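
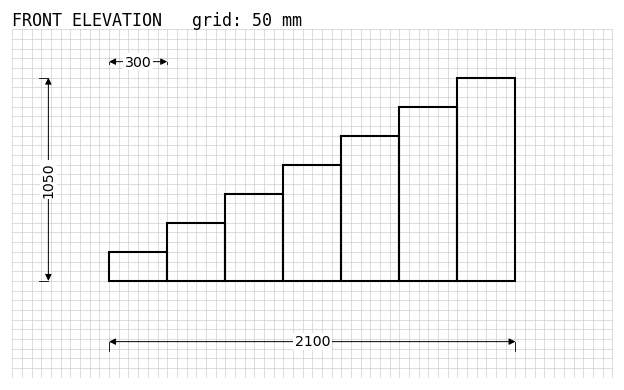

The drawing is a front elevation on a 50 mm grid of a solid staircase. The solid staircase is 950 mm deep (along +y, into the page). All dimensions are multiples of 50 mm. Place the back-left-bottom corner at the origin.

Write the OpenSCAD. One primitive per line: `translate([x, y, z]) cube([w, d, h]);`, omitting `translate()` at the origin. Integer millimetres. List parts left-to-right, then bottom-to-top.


cube([300, 950, 150]);
translate([300, 0, 0]) cube([300, 950, 300]);
translate([600, 0, 0]) cube([300, 950, 450]);
translate([900, 0, 0]) cube([300, 950, 600]);
translate([1200, 0, 0]) cube([300, 950, 750]);
translate([1500, 0, 0]) cube([300, 950, 900]);
translate([1800, 0, 0]) cube([300, 950, 1050]);


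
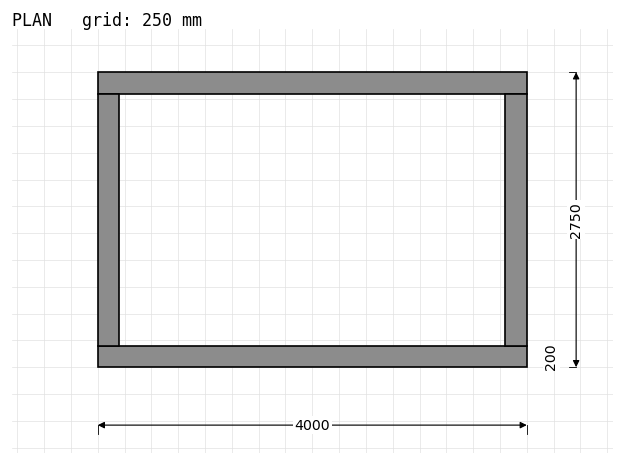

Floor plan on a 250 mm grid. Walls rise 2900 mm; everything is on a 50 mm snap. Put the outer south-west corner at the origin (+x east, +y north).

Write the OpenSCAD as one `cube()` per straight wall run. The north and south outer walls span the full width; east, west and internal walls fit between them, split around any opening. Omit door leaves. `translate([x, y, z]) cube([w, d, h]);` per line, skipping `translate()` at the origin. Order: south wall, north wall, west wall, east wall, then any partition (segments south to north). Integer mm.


cube([4000, 200, 2900]);
translate([0, 2550, 0]) cube([4000, 200, 2900]);
translate([0, 200, 0]) cube([200, 2350, 2900]);
translate([3800, 200, 0]) cube([200, 2350, 2900]);


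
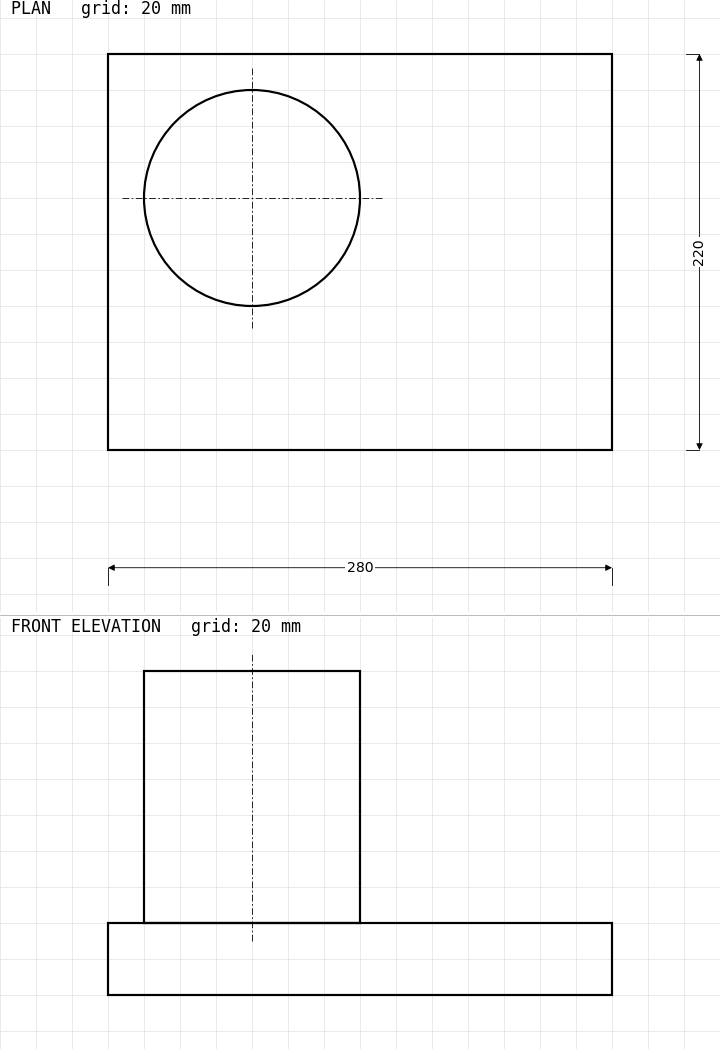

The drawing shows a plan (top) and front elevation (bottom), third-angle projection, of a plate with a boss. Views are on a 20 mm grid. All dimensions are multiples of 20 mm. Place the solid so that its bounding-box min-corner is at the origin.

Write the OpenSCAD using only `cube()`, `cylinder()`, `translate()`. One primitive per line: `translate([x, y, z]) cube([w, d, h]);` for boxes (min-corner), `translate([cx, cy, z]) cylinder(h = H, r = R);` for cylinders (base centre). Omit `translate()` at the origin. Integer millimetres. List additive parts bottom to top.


cube([280, 220, 40]);
translate([80, 140, 40]) cylinder(h = 140, r = 60);


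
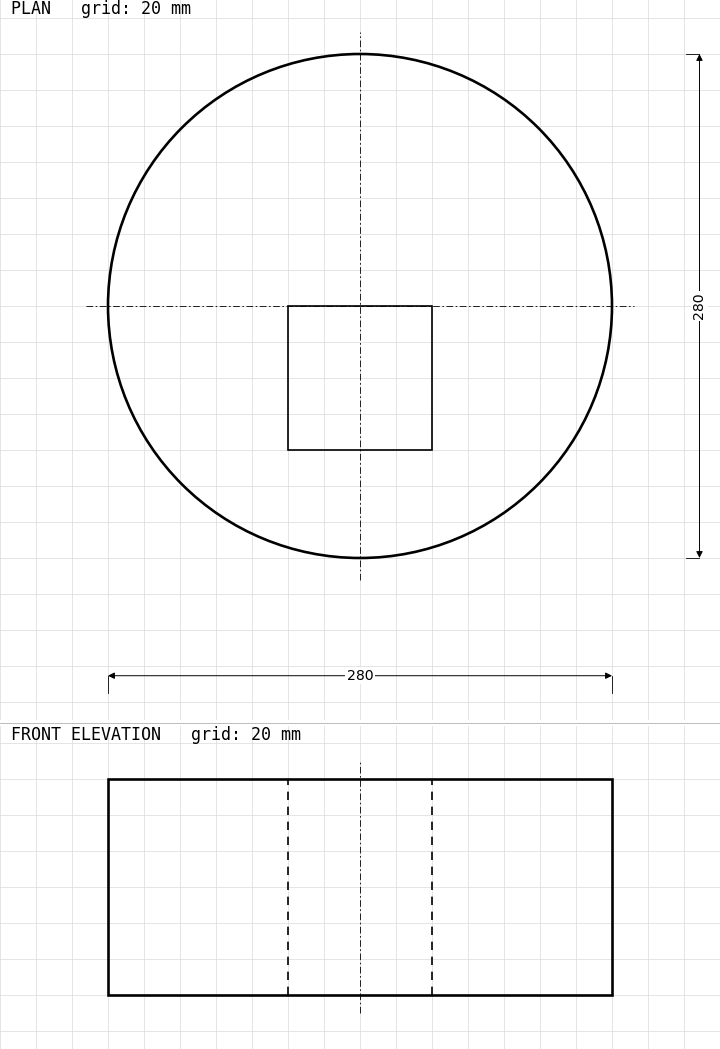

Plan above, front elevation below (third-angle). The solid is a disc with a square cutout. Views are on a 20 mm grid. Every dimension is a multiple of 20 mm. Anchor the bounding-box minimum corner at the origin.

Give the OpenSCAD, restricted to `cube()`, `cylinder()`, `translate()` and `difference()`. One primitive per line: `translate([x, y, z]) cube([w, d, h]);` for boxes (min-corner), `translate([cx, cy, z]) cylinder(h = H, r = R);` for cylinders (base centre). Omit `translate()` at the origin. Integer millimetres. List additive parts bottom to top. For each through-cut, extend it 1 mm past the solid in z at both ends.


difference() {
  translate([140, 140, 0]) cylinder(h = 120, r = 140);
  translate([100, 60, -1]) cube([80, 80, 122]);
}


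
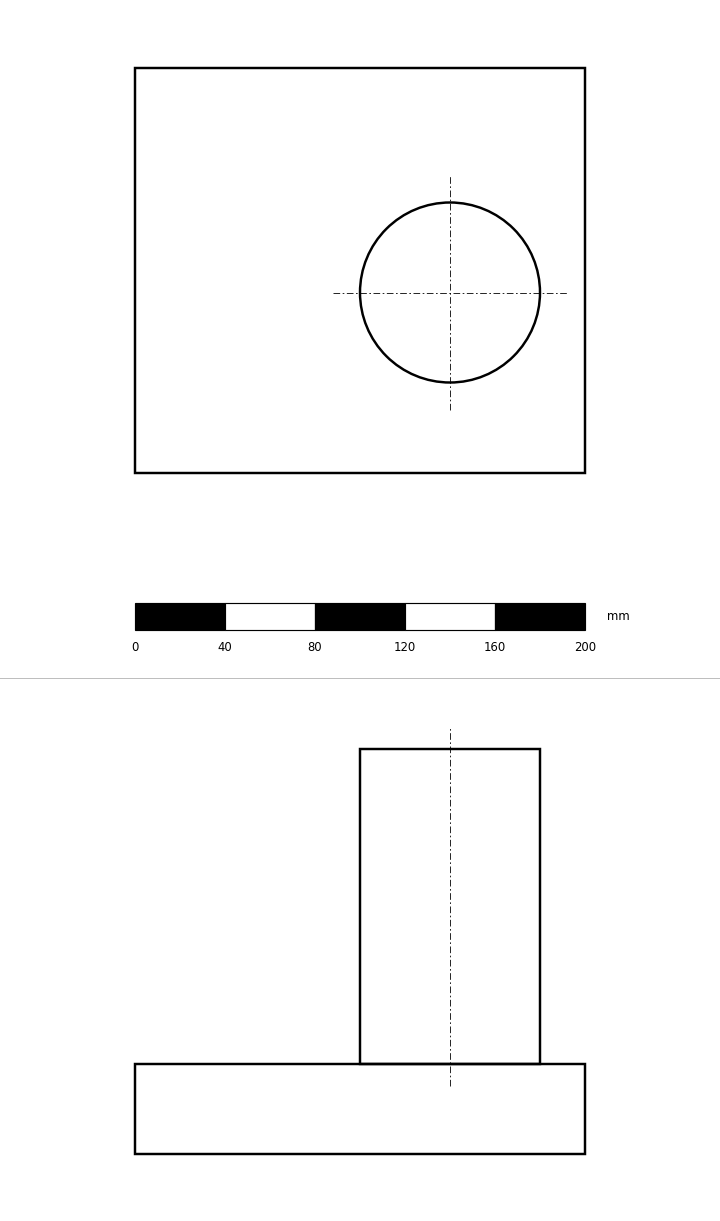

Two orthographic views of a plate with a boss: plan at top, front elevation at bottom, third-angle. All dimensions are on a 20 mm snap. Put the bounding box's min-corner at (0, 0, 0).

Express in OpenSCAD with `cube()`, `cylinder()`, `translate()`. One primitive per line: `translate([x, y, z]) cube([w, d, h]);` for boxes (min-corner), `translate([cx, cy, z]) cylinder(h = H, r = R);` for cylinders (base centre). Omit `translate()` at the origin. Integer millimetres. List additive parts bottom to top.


cube([200, 180, 40]);
translate([140, 80, 40]) cylinder(h = 140, r = 40);


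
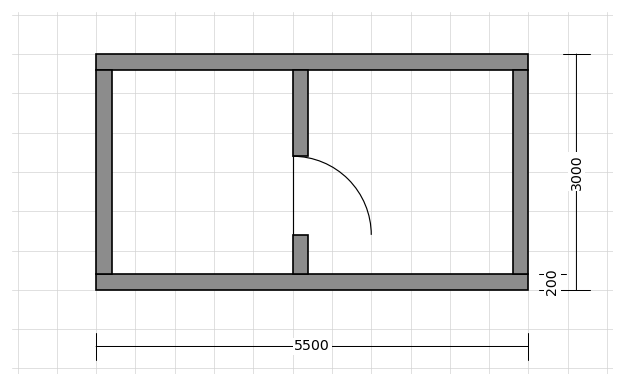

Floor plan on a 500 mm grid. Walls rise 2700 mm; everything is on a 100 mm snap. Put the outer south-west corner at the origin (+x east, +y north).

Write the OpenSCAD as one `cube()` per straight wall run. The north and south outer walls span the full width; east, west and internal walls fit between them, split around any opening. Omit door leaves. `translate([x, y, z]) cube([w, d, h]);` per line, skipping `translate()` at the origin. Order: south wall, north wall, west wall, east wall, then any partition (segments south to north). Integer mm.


cube([5500, 200, 2700]);
translate([0, 2800, 0]) cube([5500, 200, 2700]);
translate([0, 200, 0]) cube([200, 2600, 2700]);
translate([5300, 200, 0]) cube([200, 2600, 2700]);
translate([2500, 200, 0]) cube([200, 500, 2700]);
translate([2500, 1700, 0]) cube([200, 1100, 2700]);


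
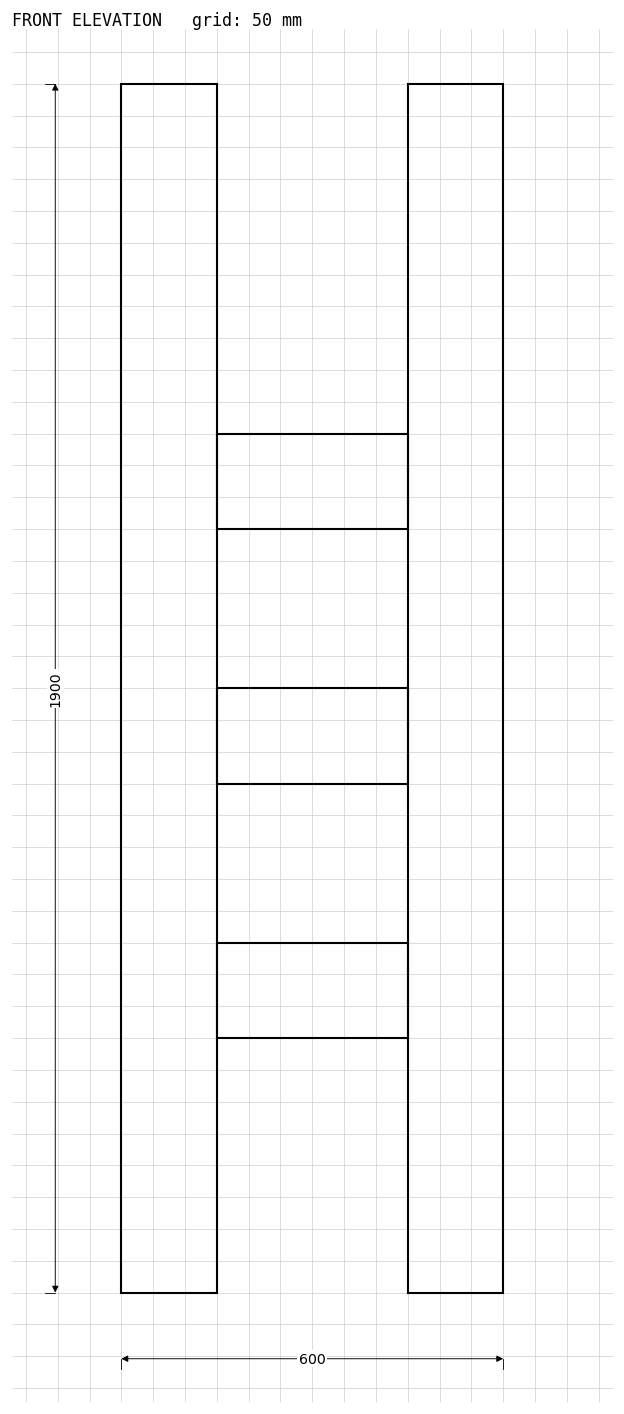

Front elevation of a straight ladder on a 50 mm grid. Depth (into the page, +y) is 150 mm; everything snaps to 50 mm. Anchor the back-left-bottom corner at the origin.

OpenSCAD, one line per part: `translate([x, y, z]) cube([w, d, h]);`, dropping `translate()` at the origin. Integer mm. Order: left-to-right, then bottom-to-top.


cube([150, 150, 1900]);
translate([150, 0, 400]) cube([300, 150, 150]);
translate([150, 0, 800]) cube([300, 150, 150]);
translate([150, 0, 1200]) cube([300, 150, 150]);
translate([450, 0, 0]) cube([150, 150, 1900]);


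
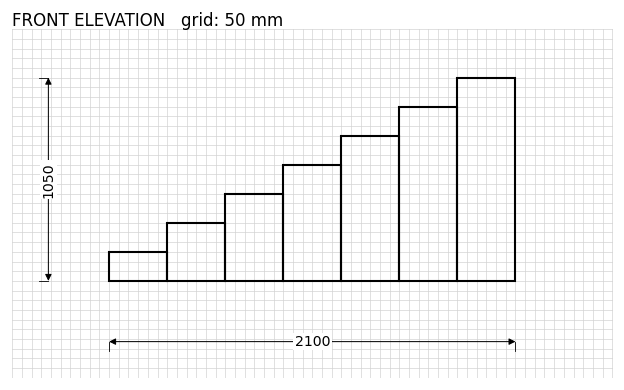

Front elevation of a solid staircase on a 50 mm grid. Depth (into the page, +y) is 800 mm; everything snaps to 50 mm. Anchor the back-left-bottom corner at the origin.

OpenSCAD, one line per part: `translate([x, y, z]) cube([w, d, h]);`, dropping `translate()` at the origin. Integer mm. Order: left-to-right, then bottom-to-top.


cube([300, 800, 150]);
translate([300, 0, 0]) cube([300, 800, 300]);
translate([600, 0, 0]) cube([300, 800, 450]);
translate([900, 0, 0]) cube([300, 800, 600]);
translate([1200, 0, 0]) cube([300, 800, 750]);
translate([1500, 0, 0]) cube([300, 800, 900]);
translate([1800, 0, 0]) cube([300, 800, 1050]);


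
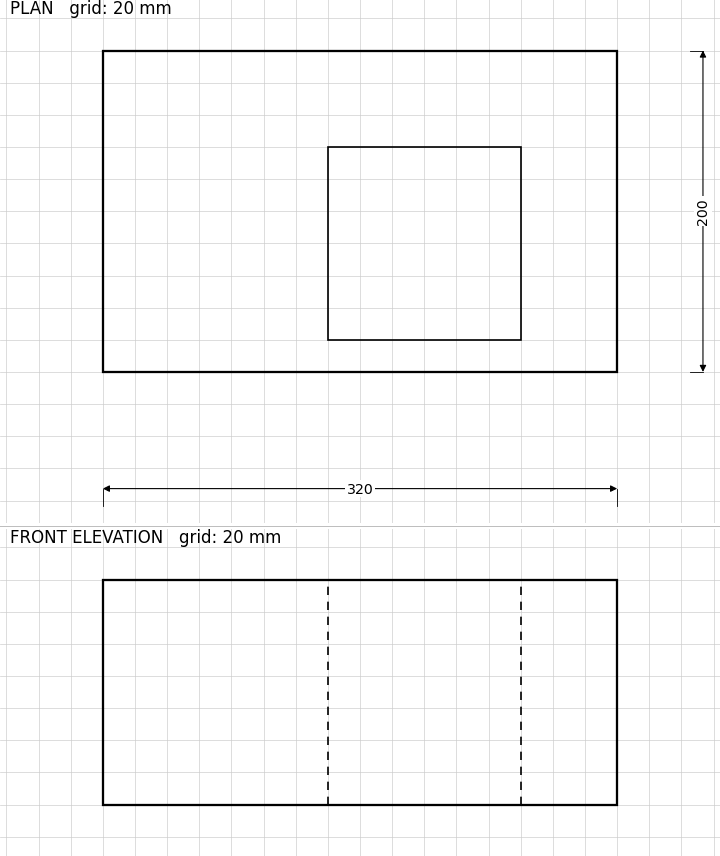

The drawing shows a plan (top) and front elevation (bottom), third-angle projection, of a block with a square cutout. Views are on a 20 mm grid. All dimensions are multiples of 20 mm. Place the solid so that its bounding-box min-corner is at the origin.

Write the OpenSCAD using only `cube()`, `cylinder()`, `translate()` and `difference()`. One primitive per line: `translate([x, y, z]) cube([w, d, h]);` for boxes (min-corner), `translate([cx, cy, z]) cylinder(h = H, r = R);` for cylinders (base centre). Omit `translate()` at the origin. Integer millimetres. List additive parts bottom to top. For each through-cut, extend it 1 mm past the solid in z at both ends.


difference() {
  cube([320, 200, 140]);
  translate([140, 20, -1]) cube([120, 120, 142]);
}


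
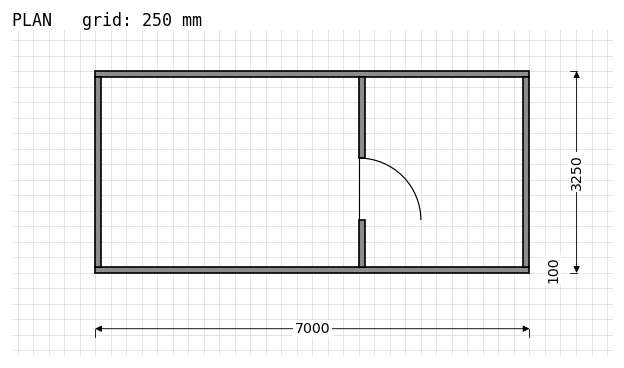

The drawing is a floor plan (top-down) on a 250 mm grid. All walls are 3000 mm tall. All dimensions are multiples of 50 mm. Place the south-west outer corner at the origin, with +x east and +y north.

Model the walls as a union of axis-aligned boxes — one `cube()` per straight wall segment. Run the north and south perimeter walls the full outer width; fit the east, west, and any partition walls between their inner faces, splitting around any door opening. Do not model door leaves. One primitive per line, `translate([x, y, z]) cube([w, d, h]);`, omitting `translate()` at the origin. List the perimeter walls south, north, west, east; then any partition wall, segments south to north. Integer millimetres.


cube([7000, 100, 3000]);
translate([0, 3150, 0]) cube([7000, 100, 3000]);
translate([0, 100, 0]) cube([100, 3050, 3000]);
translate([6900, 100, 0]) cube([100, 3050, 3000]);
translate([4250, 100, 0]) cube([100, 750, 3000]);
translate([4250, 1850, 0]) cube([100, 1300, 3000]);


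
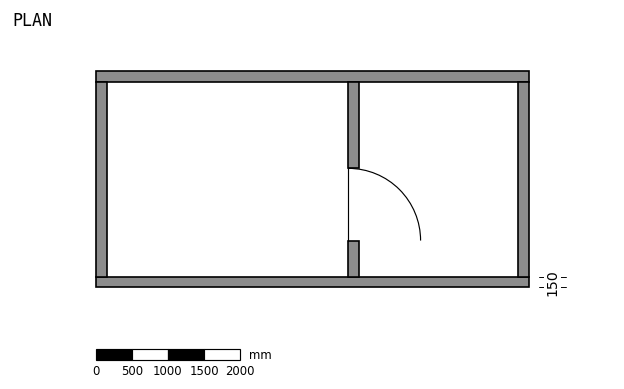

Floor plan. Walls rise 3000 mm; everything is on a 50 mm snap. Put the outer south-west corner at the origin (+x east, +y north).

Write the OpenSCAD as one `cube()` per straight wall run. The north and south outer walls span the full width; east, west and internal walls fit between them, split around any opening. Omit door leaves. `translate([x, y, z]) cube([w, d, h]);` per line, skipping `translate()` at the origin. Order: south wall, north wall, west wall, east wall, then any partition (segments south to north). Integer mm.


cube([6000, 150, 3000]);
translate([0, 2850, 0]) cube([6000, 150, 3000]);
translate([0, 150, 0]) cube([150, 2700, 3000]);
translate([5850, 150, 0]) cube([150, 2700, 3000]);
translate([3500, 150, 0]) cube([150, 500, 3000]);
translate([3500, 1650, 0]) cube([150, 1200, 3000]);


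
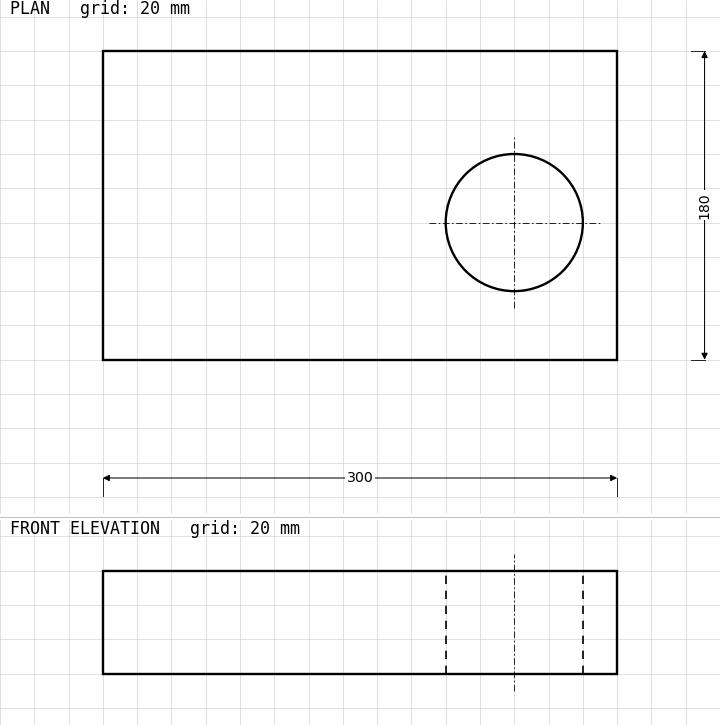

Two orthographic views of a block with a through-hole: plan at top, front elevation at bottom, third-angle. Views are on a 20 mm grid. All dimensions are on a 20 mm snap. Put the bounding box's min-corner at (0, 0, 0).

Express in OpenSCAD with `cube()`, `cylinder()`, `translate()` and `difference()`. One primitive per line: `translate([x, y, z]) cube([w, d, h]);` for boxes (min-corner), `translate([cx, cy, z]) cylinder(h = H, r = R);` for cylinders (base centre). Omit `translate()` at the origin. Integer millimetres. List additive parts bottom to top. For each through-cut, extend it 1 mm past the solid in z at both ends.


difference() {
  cube([300, 180, 60]);
  translate([240, 80, -1]) cylinder(h = 62, r = 40);
}


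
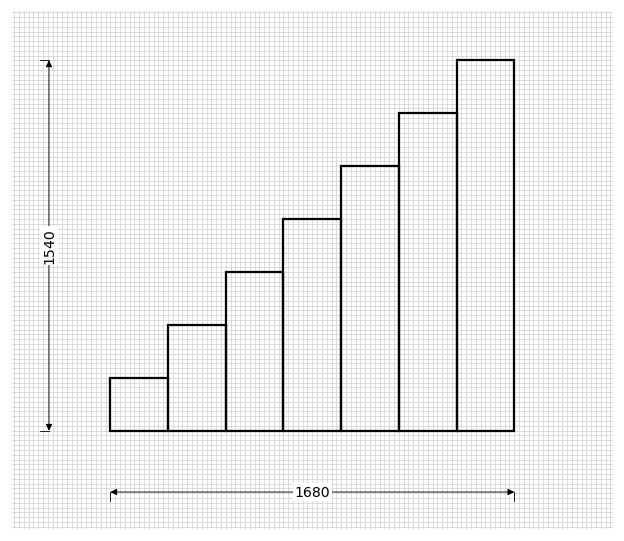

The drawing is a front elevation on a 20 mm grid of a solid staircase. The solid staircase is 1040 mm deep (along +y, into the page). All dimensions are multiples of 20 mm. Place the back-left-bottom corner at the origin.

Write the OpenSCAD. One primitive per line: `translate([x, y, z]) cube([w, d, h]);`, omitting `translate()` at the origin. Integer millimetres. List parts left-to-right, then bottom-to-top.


cube([240, 1040, 220]);
translate([240, 0, 0]) cube([240, 1040, 440]);
translate([480, 0, 0]) cube([240, 1040, 660]);
translate([720, 0, 0]) cube([240, 1040, 880]);
translate([960, 0, 0]) cube([240, 1040, 1100]);
translate([1200, 0, 0]) cube([240, 1040, 1320]);
translate([1440, 0, 0]) cube([240, 1040, 1540]);


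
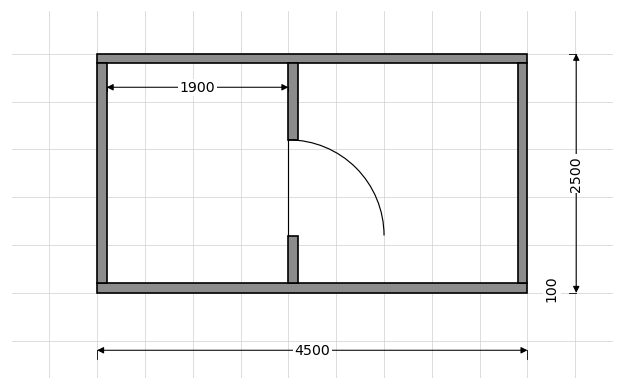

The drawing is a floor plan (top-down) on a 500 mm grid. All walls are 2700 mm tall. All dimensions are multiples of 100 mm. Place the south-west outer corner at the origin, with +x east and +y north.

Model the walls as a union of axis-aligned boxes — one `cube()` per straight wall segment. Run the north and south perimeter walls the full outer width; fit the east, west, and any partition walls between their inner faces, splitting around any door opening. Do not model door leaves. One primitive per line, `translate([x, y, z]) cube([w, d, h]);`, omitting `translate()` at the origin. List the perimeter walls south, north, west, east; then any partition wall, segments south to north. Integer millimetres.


cube([4500, 100, 2700]);
translate([0, 2400, 0]) cube([4500, 100, 2700]);
translate([0, 100, 0]) cube([100, 2300, 2700]);
translate([4400, 100, 0]) cube([100, 2300, 2700]);
translate([2000, 100, 0]) cube([100, 500, 2700]);
translate([2000, 1600, 0]) cube([100, 800, 2700]);


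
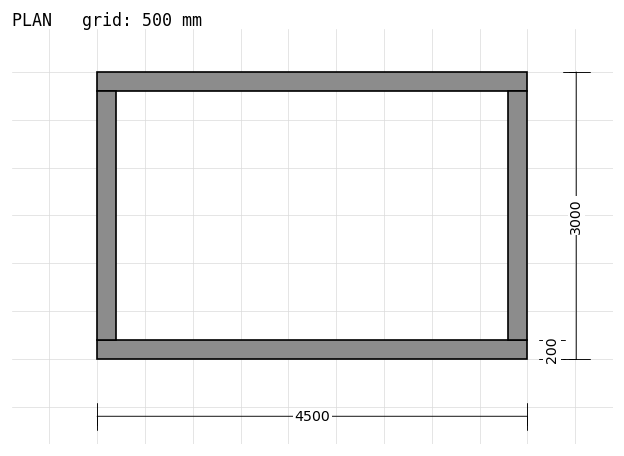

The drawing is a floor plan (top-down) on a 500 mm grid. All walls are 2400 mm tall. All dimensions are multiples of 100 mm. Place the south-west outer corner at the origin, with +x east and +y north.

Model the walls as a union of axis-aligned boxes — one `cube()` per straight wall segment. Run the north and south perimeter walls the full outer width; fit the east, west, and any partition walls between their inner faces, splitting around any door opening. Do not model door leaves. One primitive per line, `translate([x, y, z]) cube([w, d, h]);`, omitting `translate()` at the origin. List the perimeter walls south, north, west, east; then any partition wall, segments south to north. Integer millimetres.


cube([4500, 200, 2400]);
translate([0, 2800, 0]) cube([4500, 200, 2400]);
translate([0, 200, 0]) cube([200, 2600, 2400]);
translate([4300, 200, 0]) cube([200, 2600, 2400]);


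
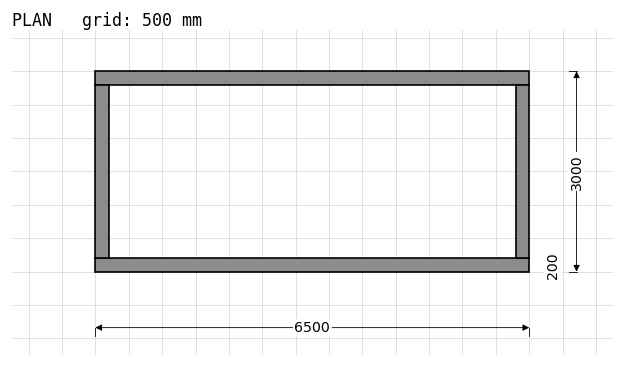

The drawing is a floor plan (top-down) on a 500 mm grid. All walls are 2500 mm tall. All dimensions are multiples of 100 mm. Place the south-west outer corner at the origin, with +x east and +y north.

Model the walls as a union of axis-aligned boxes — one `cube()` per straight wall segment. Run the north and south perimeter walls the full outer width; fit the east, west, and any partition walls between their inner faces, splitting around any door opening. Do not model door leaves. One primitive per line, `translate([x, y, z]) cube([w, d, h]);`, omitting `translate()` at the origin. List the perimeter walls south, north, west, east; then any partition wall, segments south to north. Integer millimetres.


cube([6500, 200, 2500]);
translate([0, 2800, 0]) cube([6500, 200, 2500]);
translate([0, 200, 0]) cube([200, 2600, 2500]);
translate([6300, 200, 0]) cube([200, 2600, 2500]);


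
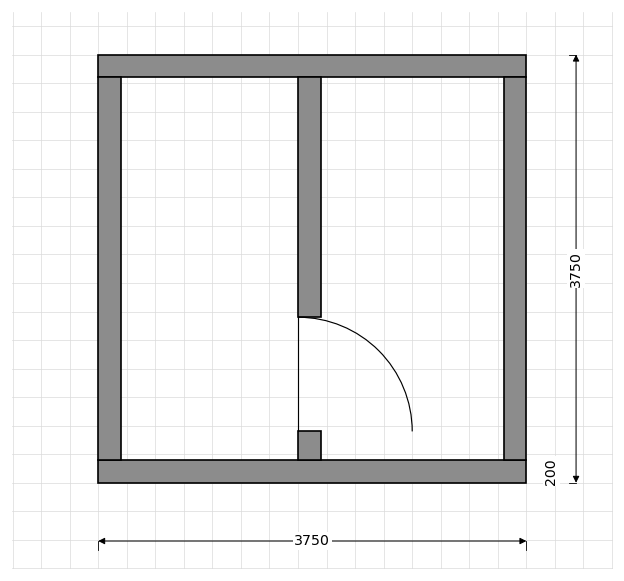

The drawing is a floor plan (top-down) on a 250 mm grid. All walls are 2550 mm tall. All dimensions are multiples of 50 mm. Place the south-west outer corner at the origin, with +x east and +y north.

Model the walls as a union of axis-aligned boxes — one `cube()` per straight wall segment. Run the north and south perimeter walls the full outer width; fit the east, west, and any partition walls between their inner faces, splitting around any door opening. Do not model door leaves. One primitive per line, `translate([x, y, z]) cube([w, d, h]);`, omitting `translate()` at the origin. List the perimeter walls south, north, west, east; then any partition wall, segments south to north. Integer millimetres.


cube([3750, 200, 2550]);
translate([0, 3550, 0]) cube([3750, 200, 2550]);
translate([0, 200, 0]) cube([200, 3350, 2550]);
translate([3550, 200, 0]) cube([200, 3350, 2550]);
translate([1750, 200, 0]) cube([200, 250, 2550]);
translate([1750, 1450, 0]) cube([200, 2100, 2550]);


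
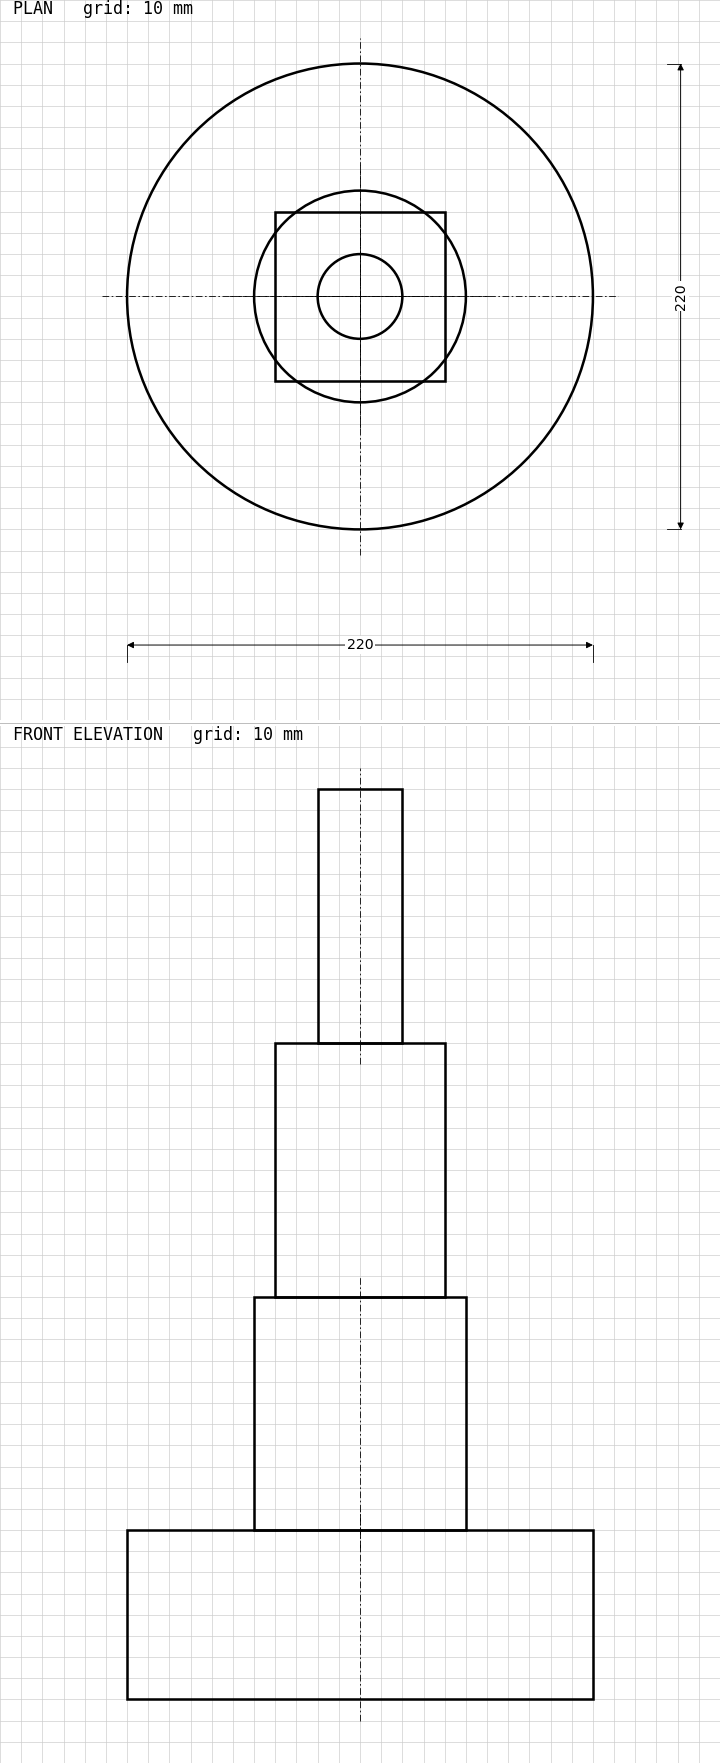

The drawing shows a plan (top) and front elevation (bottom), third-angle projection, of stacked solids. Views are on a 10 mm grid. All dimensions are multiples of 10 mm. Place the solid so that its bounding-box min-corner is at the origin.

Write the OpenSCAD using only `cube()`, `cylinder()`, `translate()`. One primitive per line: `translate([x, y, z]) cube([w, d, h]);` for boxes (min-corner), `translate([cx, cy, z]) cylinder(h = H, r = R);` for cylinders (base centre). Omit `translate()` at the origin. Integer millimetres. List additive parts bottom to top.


translate([110, 110, 0]) cylinder(h = 80, r = 110);
translate([110, 110, 80]) cylinder(h = 110, r = 50);
translate([70, 70, 190]) cube([80, 80, 120]);
translate([110, 110, 310]) cylinder(h = 120, r = 20);


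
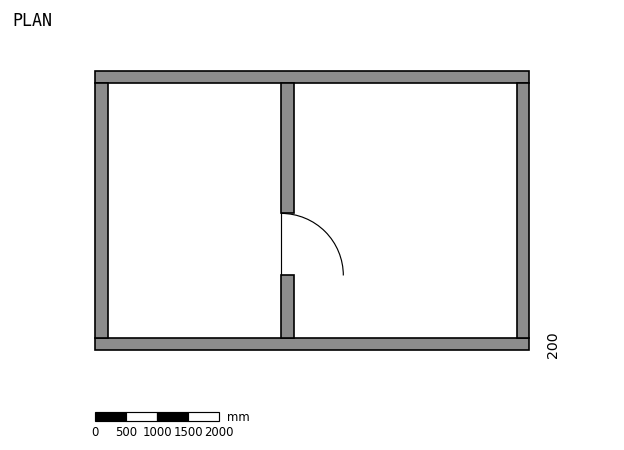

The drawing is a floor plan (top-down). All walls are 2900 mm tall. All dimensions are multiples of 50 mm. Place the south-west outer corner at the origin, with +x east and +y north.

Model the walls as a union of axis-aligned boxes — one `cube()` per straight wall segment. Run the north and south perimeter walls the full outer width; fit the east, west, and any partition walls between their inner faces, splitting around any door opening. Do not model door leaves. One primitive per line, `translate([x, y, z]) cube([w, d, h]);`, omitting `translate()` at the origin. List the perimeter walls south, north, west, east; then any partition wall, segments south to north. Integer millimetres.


cube([7000, 200, 2900]);
translate([0, 4300, 0]) cube([7000, 200, 2900]);
translate([0, 200, 0]) cube([200, 4100, 2900]);
translate([6800, 200, 0]) cube([200, 4100, 2900]);
translate([3000, 200, 0]) cube([200, 1000, 2900]);
translate([3000, 2200, 0]) cube([200, 2100, 2900]);


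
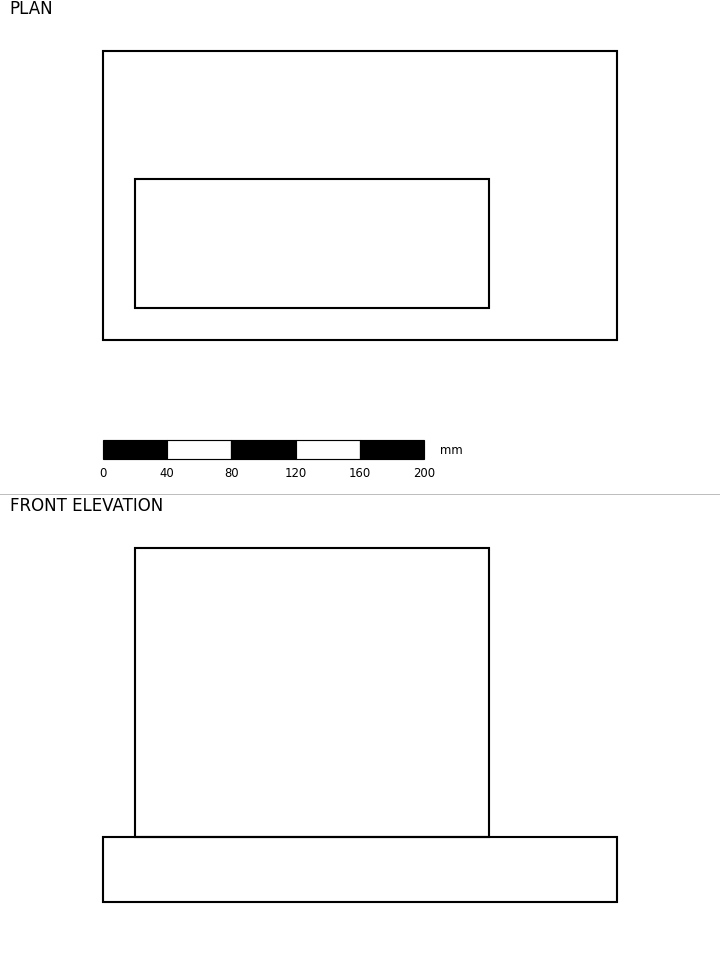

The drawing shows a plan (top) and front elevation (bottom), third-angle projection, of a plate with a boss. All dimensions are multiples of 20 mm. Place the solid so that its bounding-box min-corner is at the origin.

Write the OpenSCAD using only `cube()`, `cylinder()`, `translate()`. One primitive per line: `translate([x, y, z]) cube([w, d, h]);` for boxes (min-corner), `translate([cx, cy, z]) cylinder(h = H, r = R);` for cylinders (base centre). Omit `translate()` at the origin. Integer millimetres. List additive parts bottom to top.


cube([320, 180, 40]);
translate([20, 20, 40]) cube([220, 80, 180]);


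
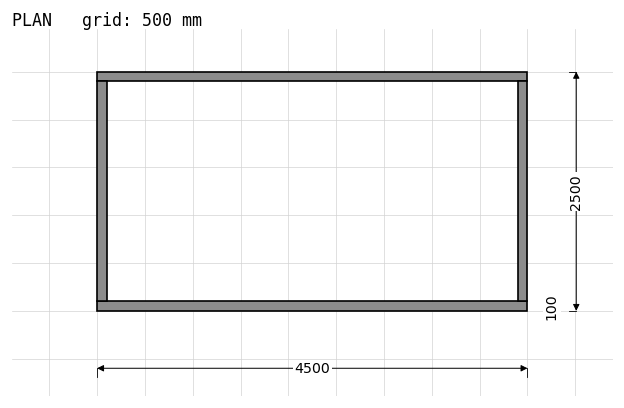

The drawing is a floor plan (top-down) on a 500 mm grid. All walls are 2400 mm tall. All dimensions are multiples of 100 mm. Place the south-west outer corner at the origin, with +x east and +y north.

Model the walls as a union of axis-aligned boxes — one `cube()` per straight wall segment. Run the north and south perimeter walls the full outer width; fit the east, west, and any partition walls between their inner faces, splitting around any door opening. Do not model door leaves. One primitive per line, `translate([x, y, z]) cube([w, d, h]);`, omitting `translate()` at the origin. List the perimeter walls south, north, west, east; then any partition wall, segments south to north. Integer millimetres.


cube([4500, 100, 2400]);
translate([0, 2400, 0]) cube([4500, 100, 2400]);
translate([0, 100, 0]) cube([100, 2300, 2400]);
translate([4400, 100, 0]) cube([100, 2300, 2400]);


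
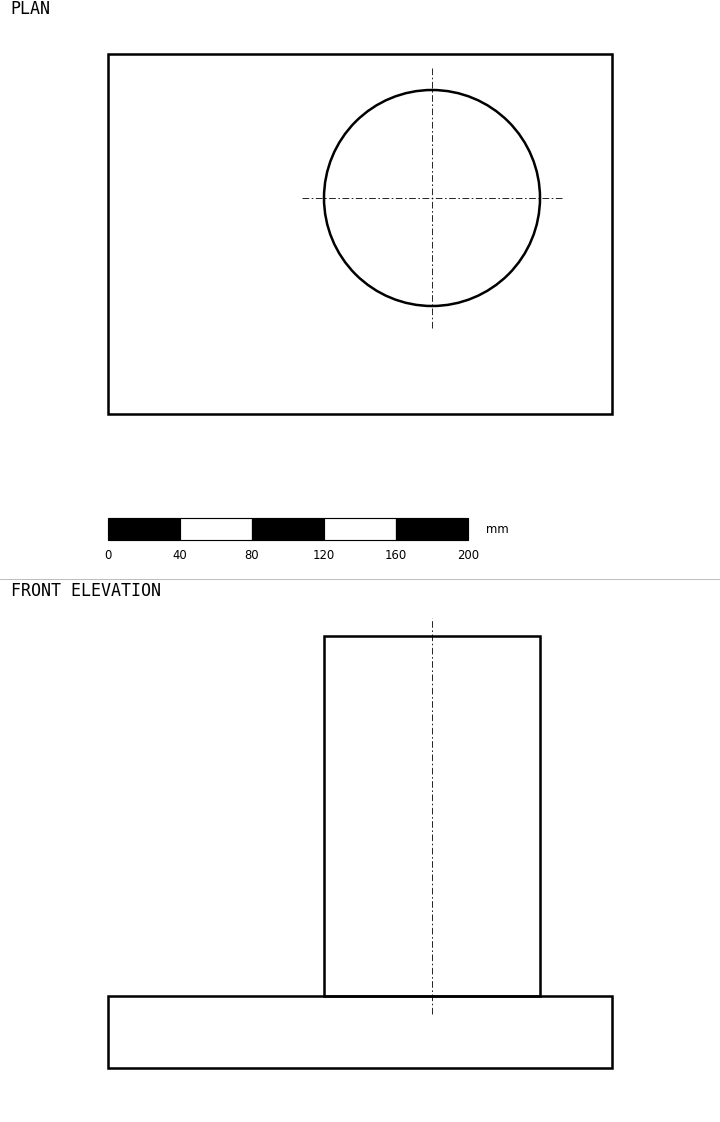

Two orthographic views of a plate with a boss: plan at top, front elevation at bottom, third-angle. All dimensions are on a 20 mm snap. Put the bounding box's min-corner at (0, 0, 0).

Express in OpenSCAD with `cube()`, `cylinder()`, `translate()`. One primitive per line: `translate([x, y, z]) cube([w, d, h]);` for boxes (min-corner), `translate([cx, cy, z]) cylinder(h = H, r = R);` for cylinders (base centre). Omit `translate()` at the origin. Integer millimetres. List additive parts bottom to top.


cube([280, 200, 40]);
translate([180, 120, 40]) cylinder(h = 200, r = 60);


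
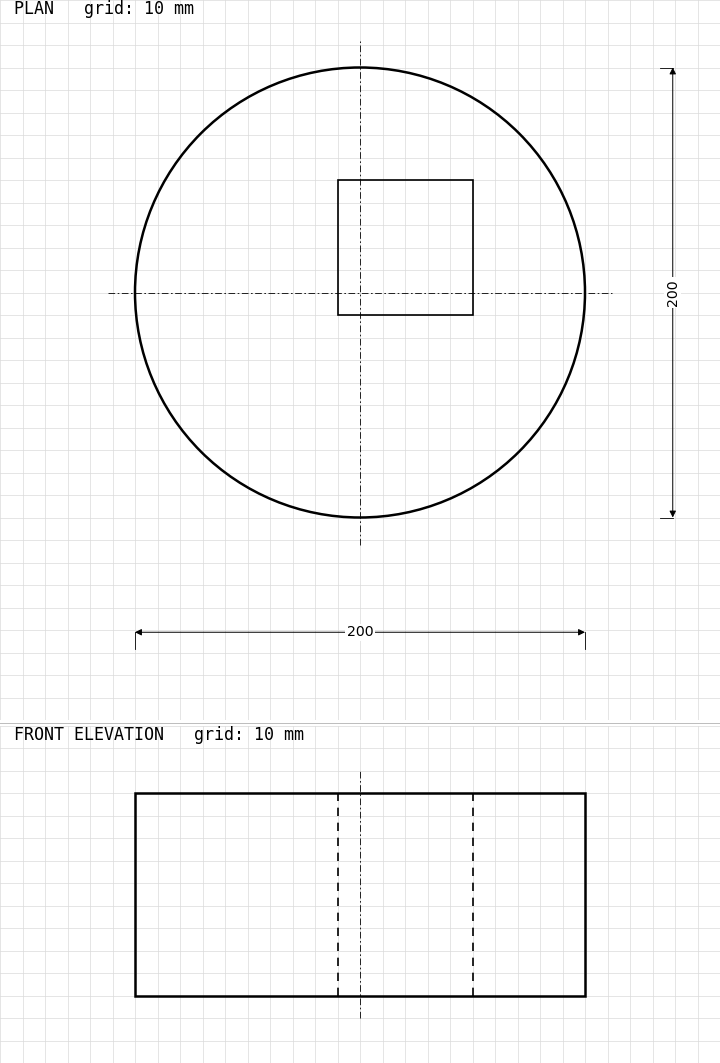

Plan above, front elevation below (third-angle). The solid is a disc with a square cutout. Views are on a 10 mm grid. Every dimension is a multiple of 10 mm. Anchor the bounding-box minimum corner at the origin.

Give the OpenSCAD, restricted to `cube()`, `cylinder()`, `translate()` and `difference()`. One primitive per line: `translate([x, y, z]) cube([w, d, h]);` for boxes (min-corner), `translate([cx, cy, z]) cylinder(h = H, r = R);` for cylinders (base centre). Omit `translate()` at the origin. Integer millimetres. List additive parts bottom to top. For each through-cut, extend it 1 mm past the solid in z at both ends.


difference() {
  translate([100, 100, 0]) cylinder(h = 90, r = 100);
  translate([90, 90, -1]) cube([60, 60, 92]);
}


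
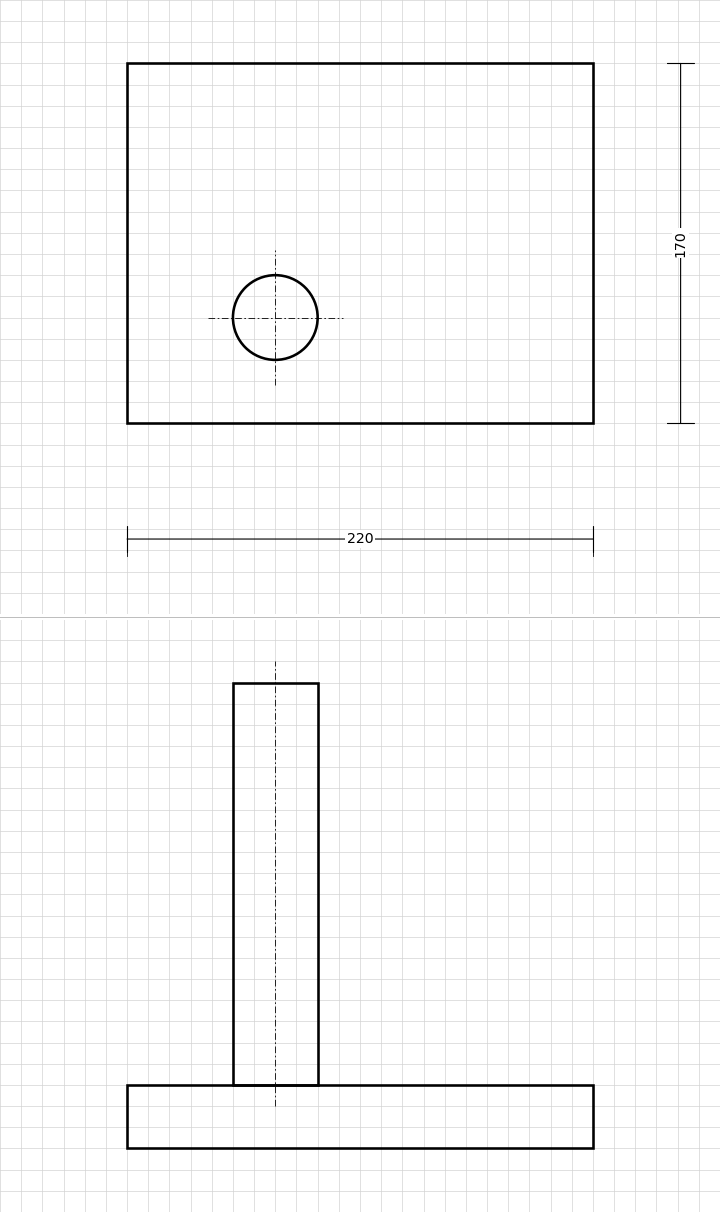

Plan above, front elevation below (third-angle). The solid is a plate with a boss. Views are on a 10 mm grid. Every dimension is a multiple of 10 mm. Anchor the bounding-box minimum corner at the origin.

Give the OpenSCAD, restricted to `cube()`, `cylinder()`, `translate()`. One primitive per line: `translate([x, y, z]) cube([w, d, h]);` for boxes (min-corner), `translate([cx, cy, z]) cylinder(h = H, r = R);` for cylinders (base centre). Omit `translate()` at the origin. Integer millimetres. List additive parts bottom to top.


cube([220, 170, 30]);
translate([70, 50, 30]) cylinder(h = 190, r = 20);


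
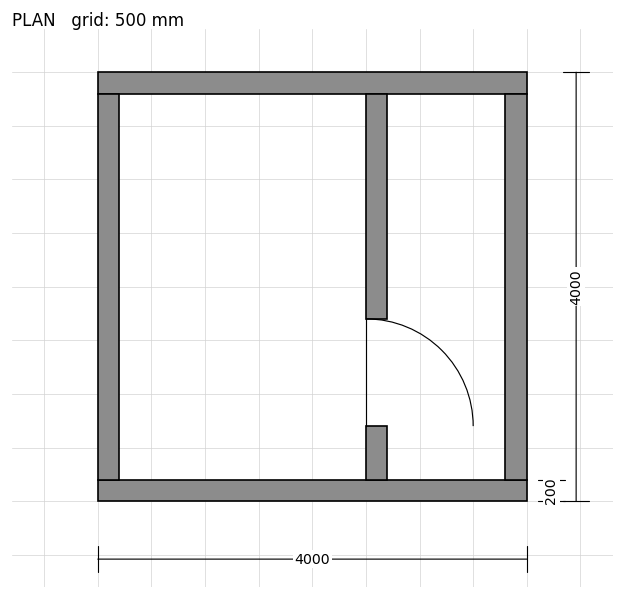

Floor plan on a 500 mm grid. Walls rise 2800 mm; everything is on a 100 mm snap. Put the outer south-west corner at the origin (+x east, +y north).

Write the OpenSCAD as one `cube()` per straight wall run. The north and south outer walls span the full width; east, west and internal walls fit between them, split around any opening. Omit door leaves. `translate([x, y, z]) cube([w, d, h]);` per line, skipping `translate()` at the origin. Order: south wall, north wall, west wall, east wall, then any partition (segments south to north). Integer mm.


cube([4000, 200, 2800]);
translate([0, 3800, 0]) cube([4000, 200, 2800]);
translate([0, 200, 0]) cube([200, 3600, 2800]);
translate([3800, 200, 0]) cube([200, 3600, 2800]);
translate([2500, 200, 0]) cube([200, 500, 2800]);
translate([2500, 1700, 0]) cube([200, 2100, 2800]);


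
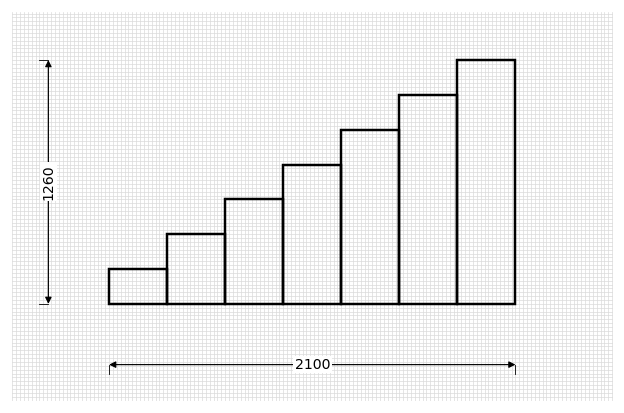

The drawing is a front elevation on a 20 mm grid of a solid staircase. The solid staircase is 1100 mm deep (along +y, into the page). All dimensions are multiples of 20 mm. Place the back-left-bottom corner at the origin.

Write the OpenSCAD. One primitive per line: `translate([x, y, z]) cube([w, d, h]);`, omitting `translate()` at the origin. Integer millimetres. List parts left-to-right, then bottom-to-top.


cube([300, 1100, 180]);
translate([300, 0, 0]) cube([300, 1100, 360]);
translate([600, 0, 0]) cube([300, 1100, 540]);
translate([900, 0, 0]) cube([300, 1100, 720]);
translate([1200, 0, 0]) cube([300, 1100, 900]);
translate([1500, 0, 0]) cube([300, 1100, 1080]);
translate([1800, 0, 0]) cube([300, 1100, 1260]);


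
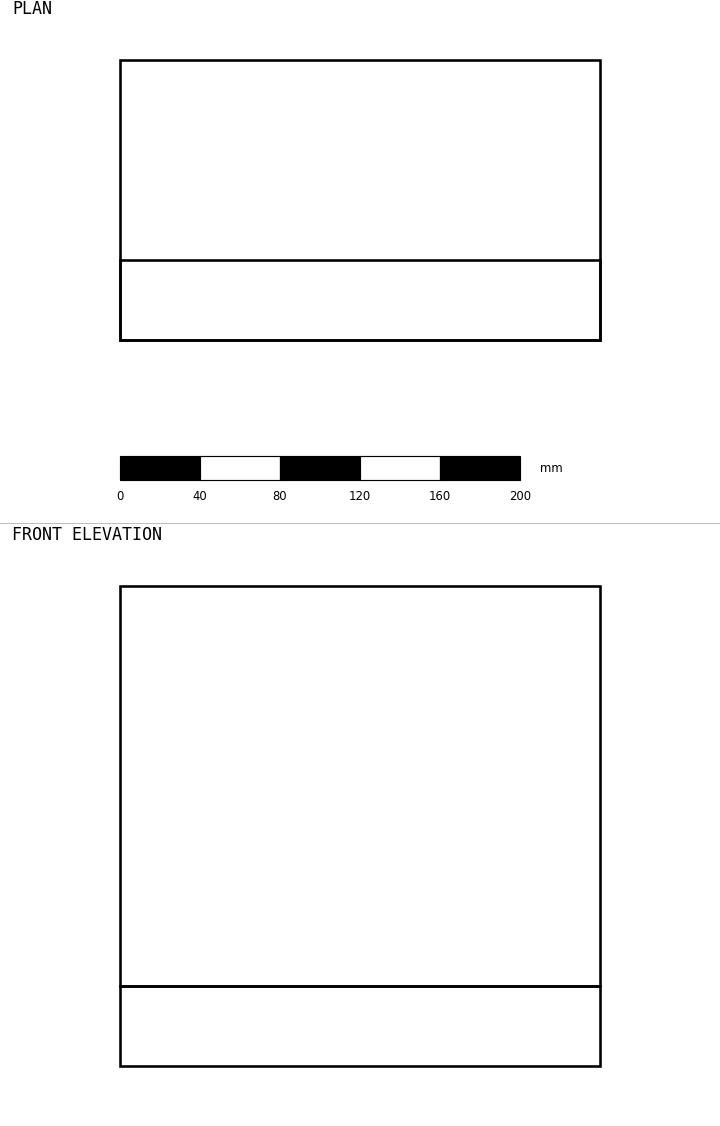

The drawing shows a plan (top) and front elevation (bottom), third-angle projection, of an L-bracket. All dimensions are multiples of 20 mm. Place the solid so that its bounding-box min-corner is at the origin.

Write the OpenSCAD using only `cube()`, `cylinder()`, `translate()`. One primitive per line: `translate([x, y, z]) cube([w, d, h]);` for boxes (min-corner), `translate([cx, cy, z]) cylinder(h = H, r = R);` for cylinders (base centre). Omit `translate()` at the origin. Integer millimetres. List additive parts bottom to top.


cube([240, 140, 40]);
translate([0, 0, 40]) cube([240, 40, 200]);


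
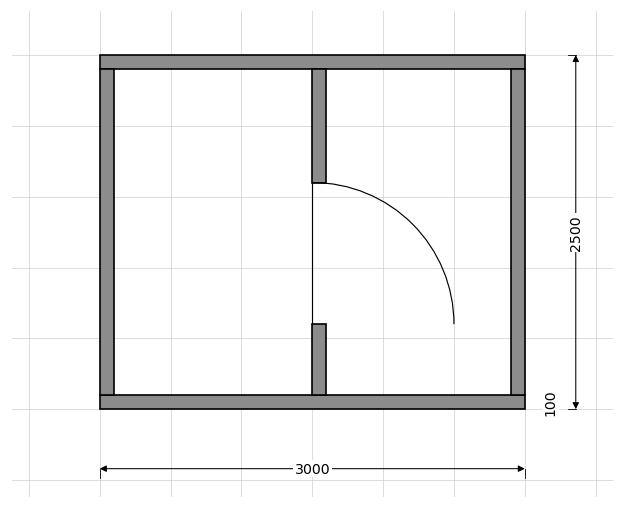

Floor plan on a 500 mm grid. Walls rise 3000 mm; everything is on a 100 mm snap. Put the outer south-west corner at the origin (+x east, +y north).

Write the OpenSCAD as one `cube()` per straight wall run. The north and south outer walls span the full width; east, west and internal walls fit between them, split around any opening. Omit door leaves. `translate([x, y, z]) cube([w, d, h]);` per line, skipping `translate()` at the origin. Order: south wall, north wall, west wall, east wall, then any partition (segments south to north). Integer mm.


cube([3000, 100, 3000]);
translate([0, 2400, 0]) cube([3000, 100, 3000]);
translate([0, 100, 0]) cube([100, 2300, 3000]);
translate([2900, 100, 0]) cube([100, 2300, 3000]);
translate([1500, 100, 0]) cube([100, 500, 3000]);
translate([1500, 1600, 0]) cube([100, 800, 3000]);


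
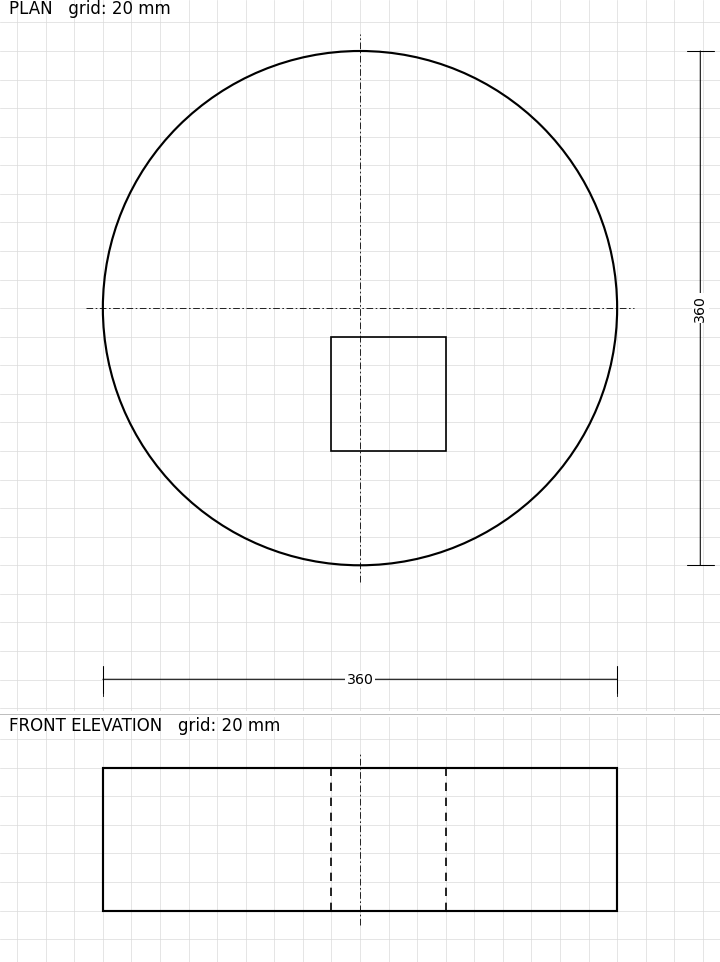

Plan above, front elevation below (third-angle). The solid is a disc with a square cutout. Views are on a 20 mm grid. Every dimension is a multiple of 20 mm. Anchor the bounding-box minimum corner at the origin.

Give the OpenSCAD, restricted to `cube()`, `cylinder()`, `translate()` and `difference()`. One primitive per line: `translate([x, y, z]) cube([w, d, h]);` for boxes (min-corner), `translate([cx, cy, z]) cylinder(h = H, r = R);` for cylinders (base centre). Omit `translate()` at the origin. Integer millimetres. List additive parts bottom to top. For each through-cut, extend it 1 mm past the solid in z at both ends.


difference() {
  translate([180, 180, 0]) cylinder(h = 100, r = 180);
  translate([160, 80, -1]) cube([80, 80, 102]);
}


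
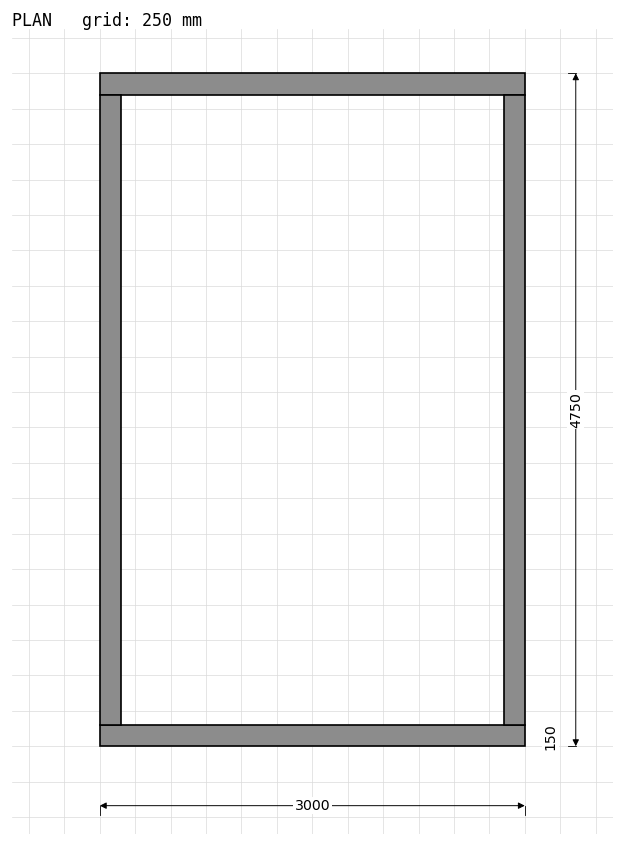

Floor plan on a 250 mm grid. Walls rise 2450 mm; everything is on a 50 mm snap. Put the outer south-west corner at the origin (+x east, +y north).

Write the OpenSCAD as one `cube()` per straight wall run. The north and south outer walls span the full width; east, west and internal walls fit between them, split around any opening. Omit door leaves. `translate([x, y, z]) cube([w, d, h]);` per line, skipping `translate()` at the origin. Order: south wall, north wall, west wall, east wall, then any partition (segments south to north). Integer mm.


cube([3000, 150, 2450]);
translate([0, 4600, 0]) cube([3000, 150, 2450]);
translate([0, 150, 0]) cube([150, 4450, 2450]);
translate([2850, 150, 0]) cube([150, 4450, 2450]);


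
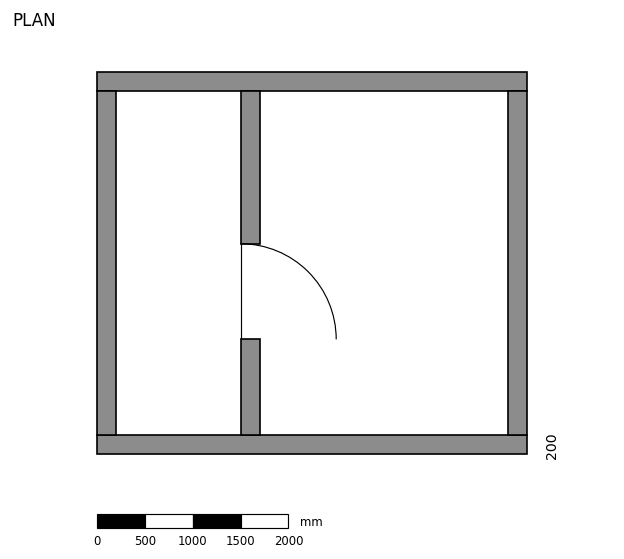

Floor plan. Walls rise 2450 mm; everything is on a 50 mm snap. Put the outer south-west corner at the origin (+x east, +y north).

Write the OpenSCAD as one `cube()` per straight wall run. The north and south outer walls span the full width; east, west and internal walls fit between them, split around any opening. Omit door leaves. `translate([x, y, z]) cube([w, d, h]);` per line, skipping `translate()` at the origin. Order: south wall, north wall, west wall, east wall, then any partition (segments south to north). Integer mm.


cube([4500, 200, 2450]);
translate([0, 3800, 0]) cube([4500, 200, 2450]);
translate([0, 200, 0]) cube([200, 3600, 2450]);
translate([4300, 200, 0]) cube([200, 3600, 2450]);
translate([1500, 200, 0]) cube([200, 1000, 2450]);
translate([1500, 2200, 0]) cube([200, 1600, 2450]);


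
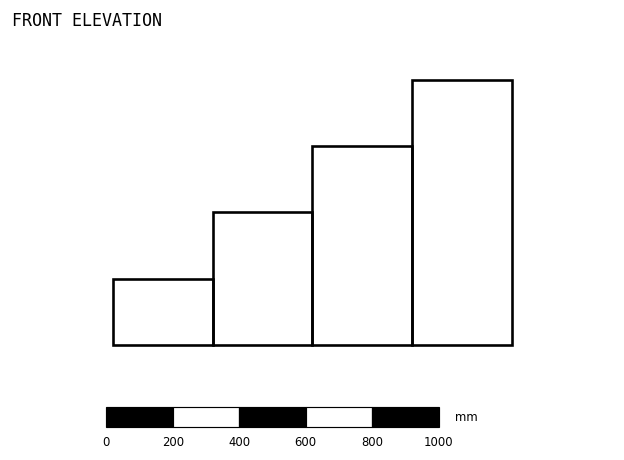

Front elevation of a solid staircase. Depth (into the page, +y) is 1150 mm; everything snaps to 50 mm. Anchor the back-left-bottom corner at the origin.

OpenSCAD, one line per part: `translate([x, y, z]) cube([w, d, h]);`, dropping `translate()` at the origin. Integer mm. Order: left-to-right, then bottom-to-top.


cube([300, 1150, 200]);
translate([300, 0, 0]) cube([300, 1150, 400]);
translate([600, 0, 0]) cube([300, 1150, 600]);
translate([900, 0, 0]) cube([300, 1150, 800]);


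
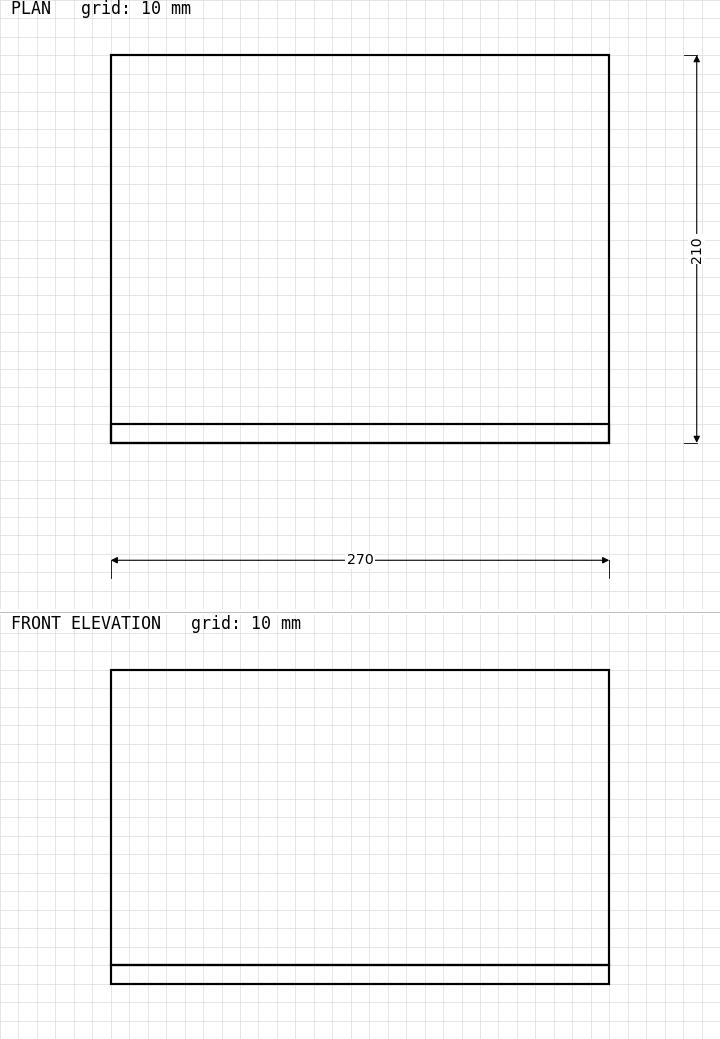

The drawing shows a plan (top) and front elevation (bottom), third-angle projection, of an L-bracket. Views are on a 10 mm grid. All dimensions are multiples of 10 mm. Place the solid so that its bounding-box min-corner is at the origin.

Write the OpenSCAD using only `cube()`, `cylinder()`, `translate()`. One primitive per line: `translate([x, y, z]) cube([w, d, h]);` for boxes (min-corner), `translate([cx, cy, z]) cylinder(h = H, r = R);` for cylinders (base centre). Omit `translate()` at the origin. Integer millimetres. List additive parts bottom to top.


cube([270, 210, 10]);
translate([0, 0, 10]) cube([270, 10, 160]);


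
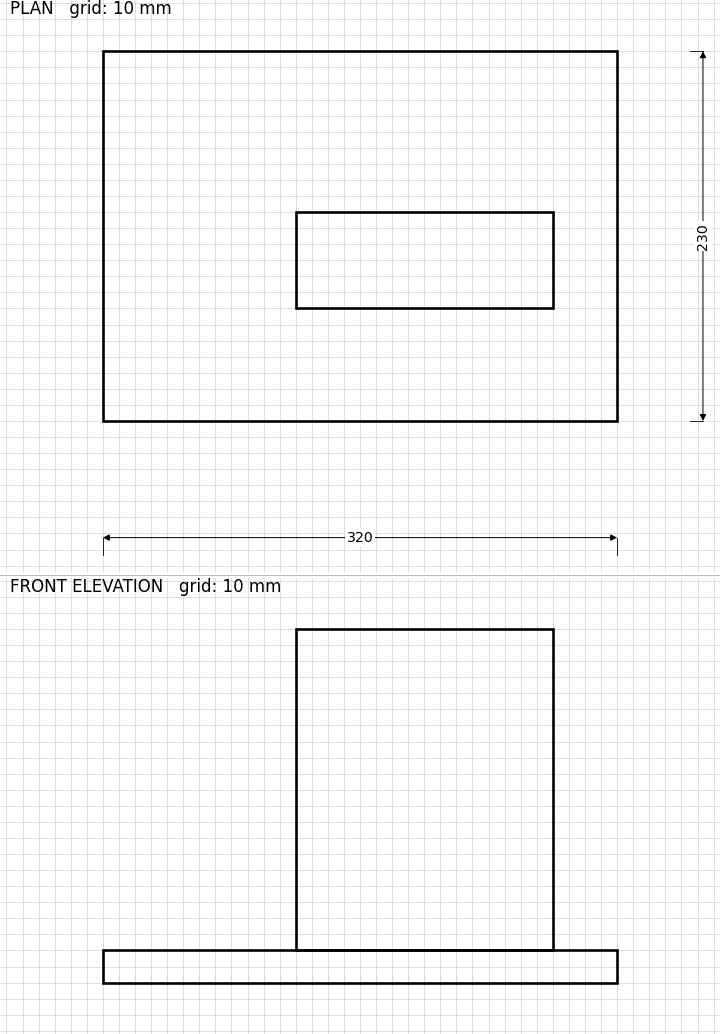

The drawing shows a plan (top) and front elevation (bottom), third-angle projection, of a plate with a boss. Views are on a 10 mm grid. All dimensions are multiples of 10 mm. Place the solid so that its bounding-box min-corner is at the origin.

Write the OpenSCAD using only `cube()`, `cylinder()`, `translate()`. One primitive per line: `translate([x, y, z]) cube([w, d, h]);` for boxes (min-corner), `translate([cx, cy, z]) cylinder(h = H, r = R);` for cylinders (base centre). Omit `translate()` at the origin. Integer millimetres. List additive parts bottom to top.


cube([320, 230, 20]);
translate([120, 70, 20]) cube([160, 60, 200]);


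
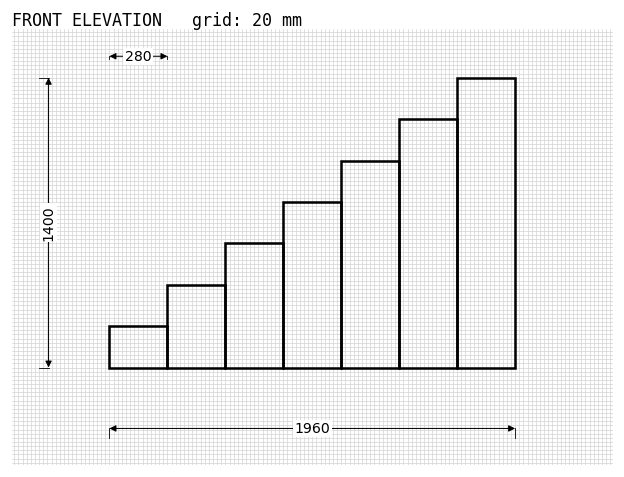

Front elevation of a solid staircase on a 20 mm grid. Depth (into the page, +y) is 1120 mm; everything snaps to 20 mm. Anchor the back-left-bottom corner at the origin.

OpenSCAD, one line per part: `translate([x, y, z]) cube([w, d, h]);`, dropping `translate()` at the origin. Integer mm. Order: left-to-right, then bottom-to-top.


cube([280, 1120, 200]);
translate([280, 0, 0]) cube([280, 1120, 400]);
translate([560, 0, 0]) cube([280, 1120, 600]);
translate([840, 0, 0]) cube([280, 1120, 800]);
translate([1120, 0, 0]) cube([280, 1120, 1000]);
translate([1400, 0, 0]) cube([280, 1120, 1200]);
translate([1680, 0, 0]) cube([280, 1120, 1400]);


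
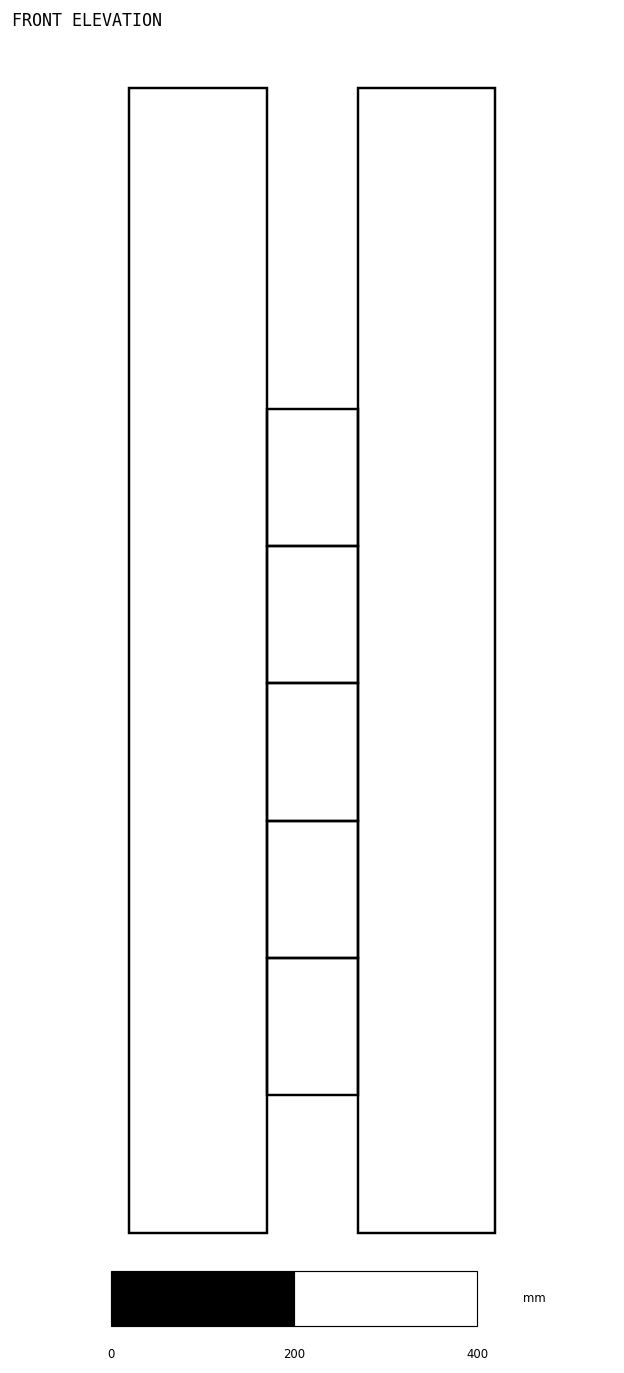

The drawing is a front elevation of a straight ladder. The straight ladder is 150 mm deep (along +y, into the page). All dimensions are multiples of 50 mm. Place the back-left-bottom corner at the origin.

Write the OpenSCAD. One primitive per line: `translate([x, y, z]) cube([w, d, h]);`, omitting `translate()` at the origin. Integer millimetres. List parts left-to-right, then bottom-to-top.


cube([150, 150, 1250]);
translate([150, 0, 150]) cube([100, 150, 150]);
translate([150, 0, 300]) cube([100, 150, 150]);
translate([150, 0, 450]) cube([100, 150, 150]);
translate([150, 0, 600]) cube([100, 150, 150]);
translate([150, 0, 750]) cube([100, 150, 150]);
translate([250, 0, 0]) cube([150, 150, 1250]);


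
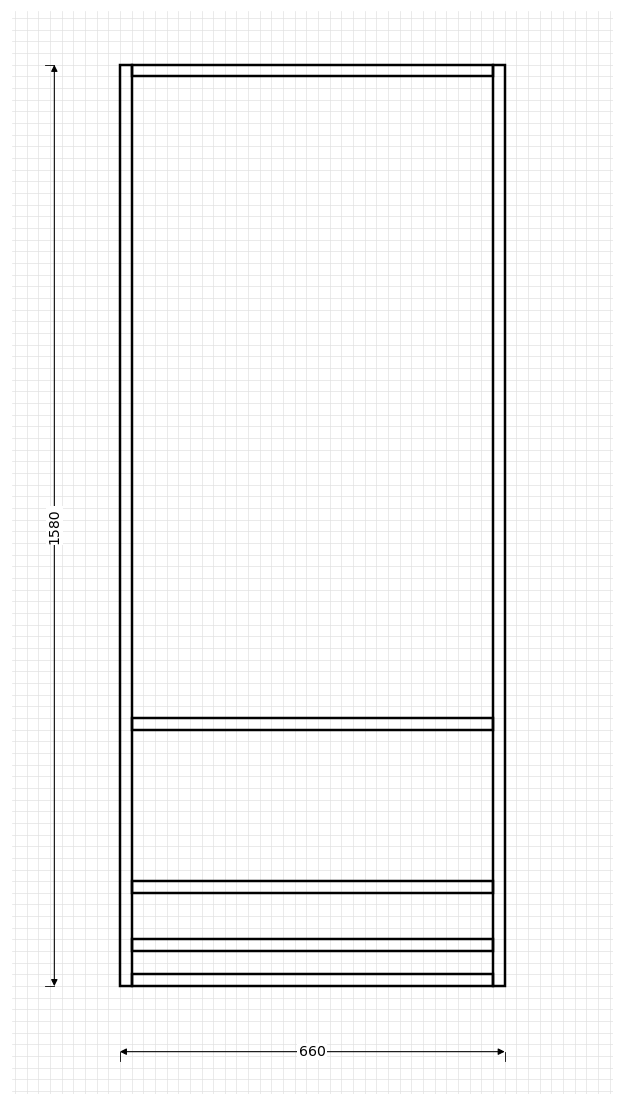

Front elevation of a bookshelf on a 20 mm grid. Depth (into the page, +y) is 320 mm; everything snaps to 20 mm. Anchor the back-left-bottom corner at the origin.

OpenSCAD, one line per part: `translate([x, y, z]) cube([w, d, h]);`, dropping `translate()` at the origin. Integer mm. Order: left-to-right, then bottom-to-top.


cube([20, 320, 1580]);
translate([20, 0, 0]) cube([620, 320, 20]);
translate([20, 0, 60]) cube([620, 320, 20]);
translate([20, 0, 160]) cube([620, 320, 20]);
translate([20, 0, 440]) cube([620, 320, 20]);
translate([20, 0, 1560]) cube([620, 320, 20]);
translate([640, 0, 0]) cube([20, 320, 1580]);


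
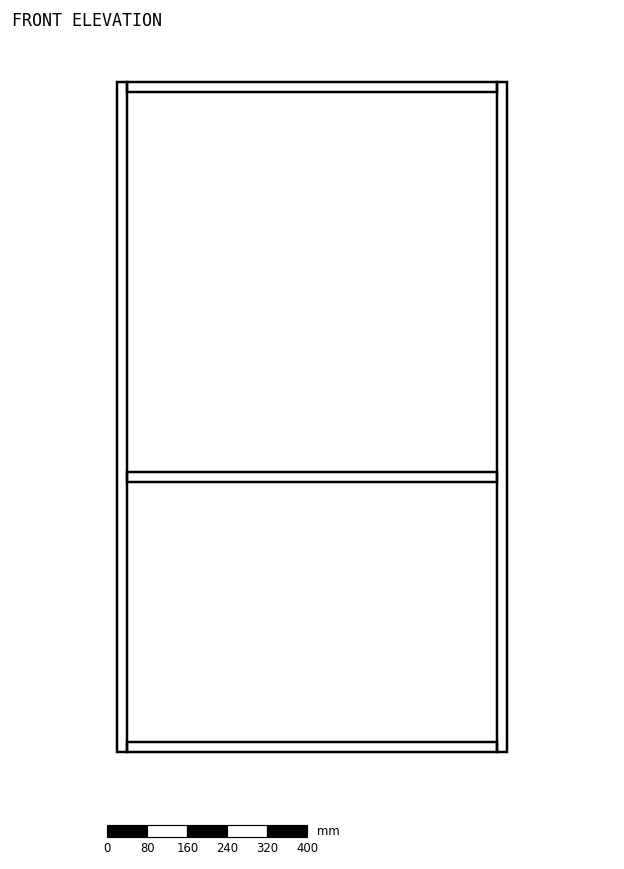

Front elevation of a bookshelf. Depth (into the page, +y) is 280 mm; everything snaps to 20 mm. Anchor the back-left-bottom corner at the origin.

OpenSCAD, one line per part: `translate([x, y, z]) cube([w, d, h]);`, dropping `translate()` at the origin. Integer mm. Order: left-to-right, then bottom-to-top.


cube([20, 280, 1340]);
translate([20, 0, 0]) cube([740, 280, 20]);
translate([20, 0, 540]) cube([740, 280, 20]);
translate([20, 0, 1320]) cube([740, 280, 20]);
translate([760, 0, 0]) cube([20, 280, 1340]);


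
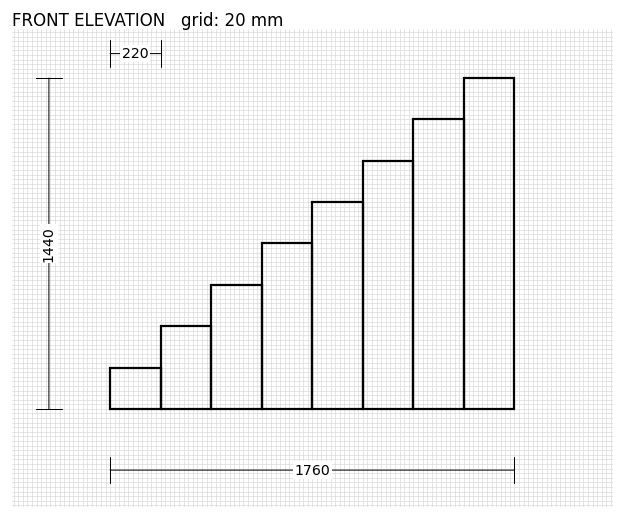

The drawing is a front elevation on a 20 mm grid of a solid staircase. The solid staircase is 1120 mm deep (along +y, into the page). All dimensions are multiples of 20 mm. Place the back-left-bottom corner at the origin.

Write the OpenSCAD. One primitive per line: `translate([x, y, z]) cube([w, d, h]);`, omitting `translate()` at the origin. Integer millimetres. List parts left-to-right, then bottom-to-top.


cube([220, 1120, 180]);
translate([220, 0, 0]) cube([220, 1120, 360]);
translate([440, 0, 0]) cube([220, 1120, 540]);
translate([660, 0, 0]) cube([220, 1120, 720]);
translate([880, 0, 0]) cube([220, 1120, 900]);
translate([1100, 0, 0]) cube([220, 1120, 1080]);
translate([1320, 0, 0]) cube([220, 1120, 1260]);
translate([1540, 0, 0]) cube([220, 1120, 1440]);


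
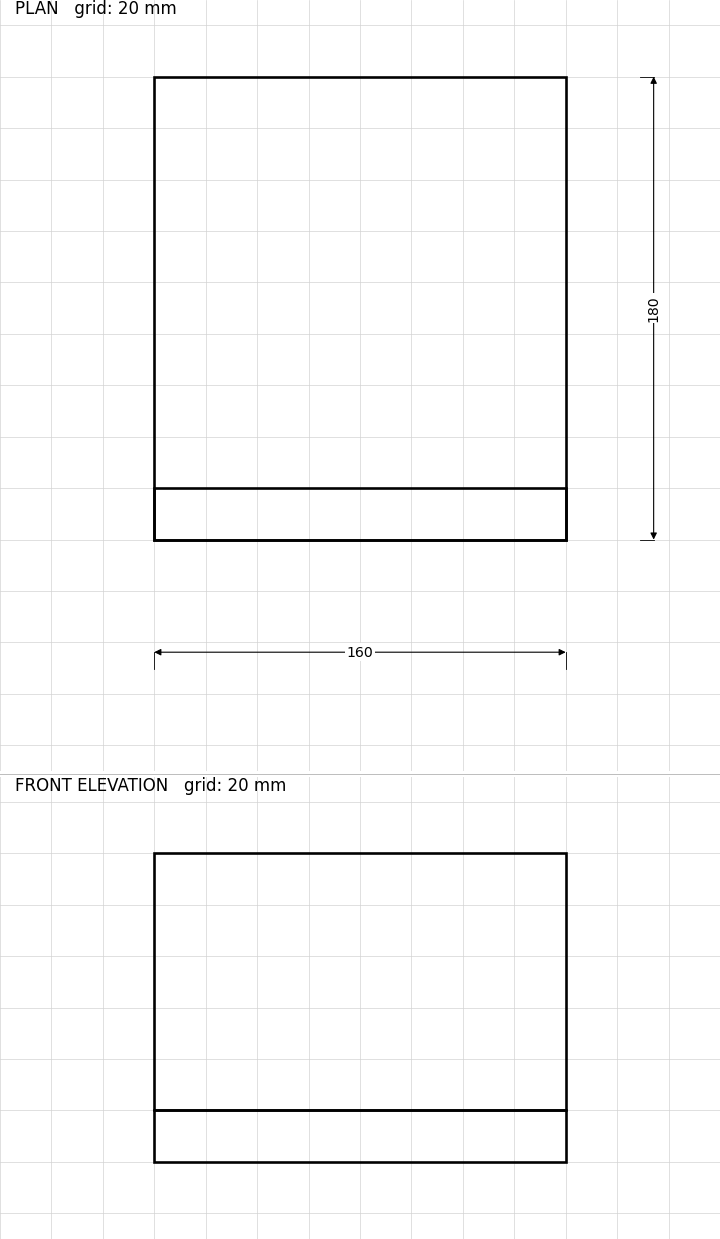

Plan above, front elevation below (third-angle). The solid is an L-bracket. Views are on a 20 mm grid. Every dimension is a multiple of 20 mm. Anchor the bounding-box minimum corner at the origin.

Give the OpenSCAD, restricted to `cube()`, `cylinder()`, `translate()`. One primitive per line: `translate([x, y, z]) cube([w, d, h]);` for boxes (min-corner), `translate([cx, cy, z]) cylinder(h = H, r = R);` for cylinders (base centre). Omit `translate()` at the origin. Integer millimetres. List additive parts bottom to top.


cube([160, 180, 20]);
translate([0, 0, 20]) cube([160, 20, 100]);
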